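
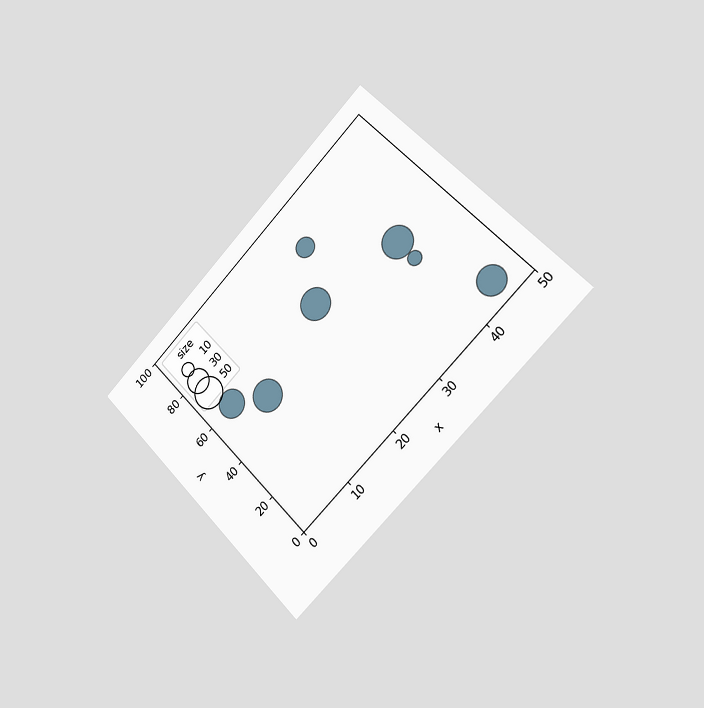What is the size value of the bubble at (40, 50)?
The chart is tilted about 45° counter-clockwise and viewed slightly from the right. Matching the bubble at (40, 50) against the size legend gives 50.

50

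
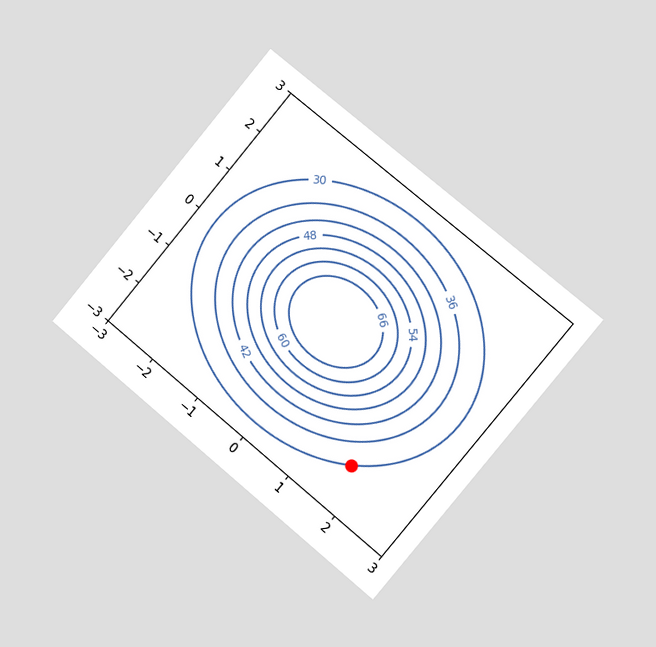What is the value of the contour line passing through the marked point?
The chart is tilted about 40° clockwise and viewed slightly from the right. The marked point sits on the contour labelled 30.

30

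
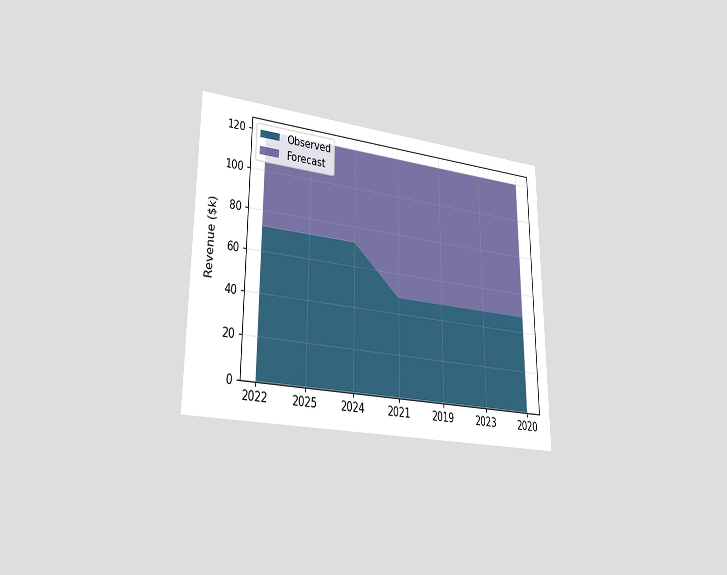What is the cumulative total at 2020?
The chart is viewed slightly from the left. The stacked total at 2020 reaches $120k.

$120k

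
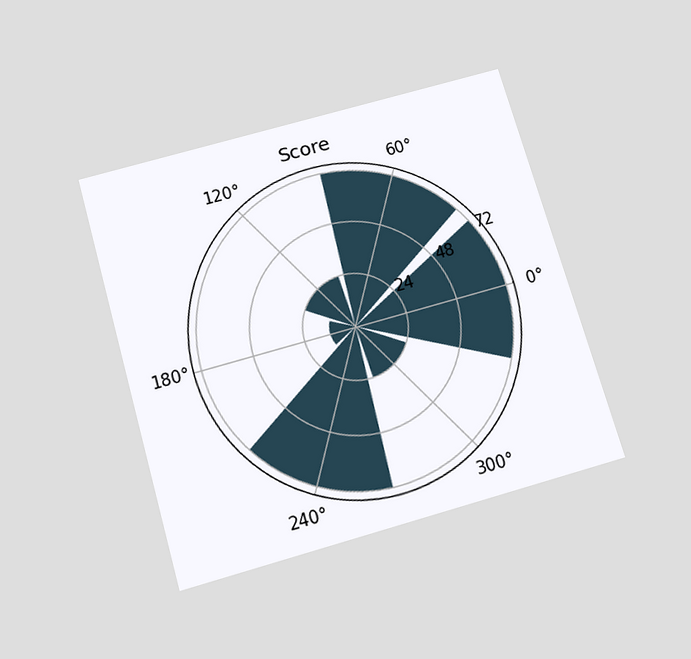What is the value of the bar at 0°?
72

The chart is tilted about 16° counter-clockwise and viewed slightly from below. The bar at 0° reaches 72 on the radial axis.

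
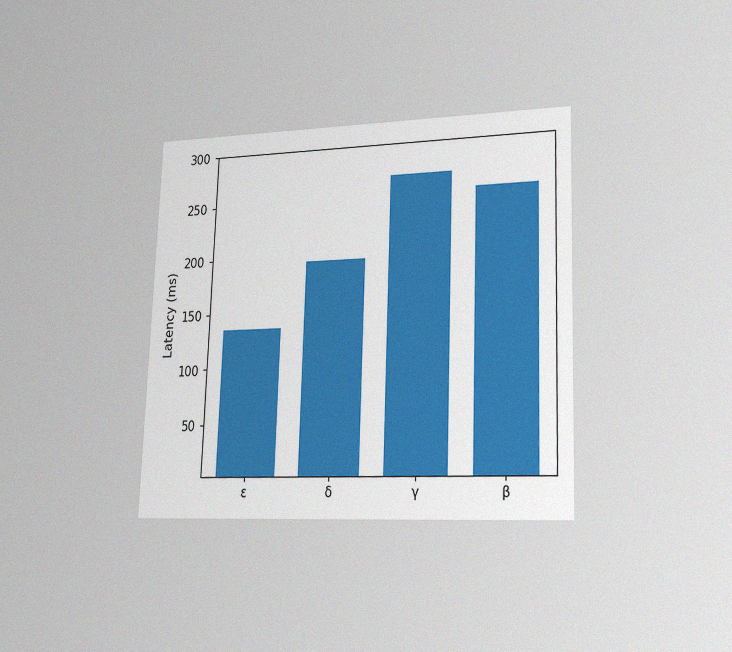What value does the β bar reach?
255ms

The chart is tilted about 2° clockwise and viewed slightly from the right, with some photo noise. Reading along the chart's y-axis, the β bar reaches 255ms.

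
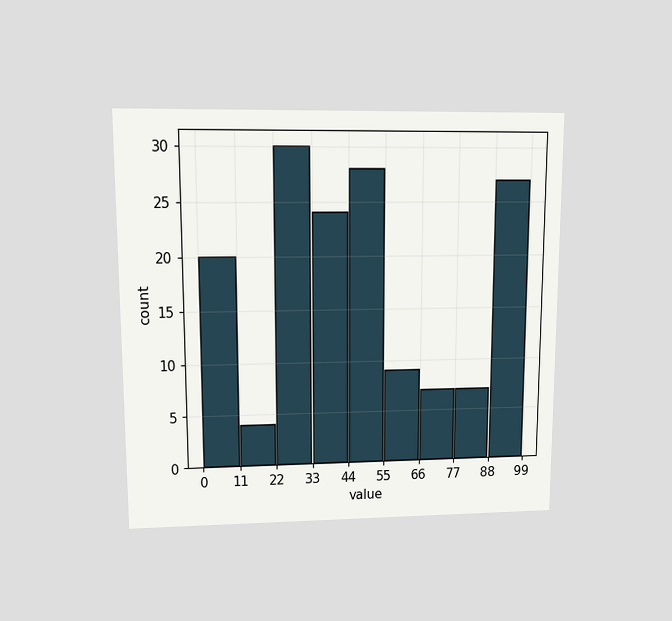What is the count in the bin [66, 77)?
The chart is viewed at a slight angle. The [66, 77) bin has height 7.

7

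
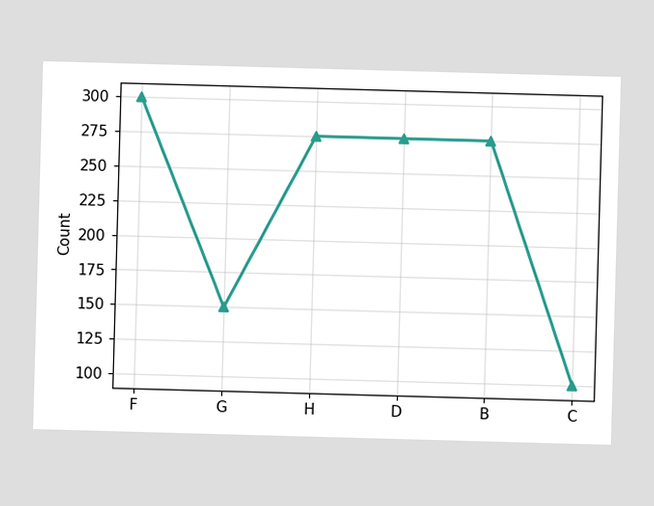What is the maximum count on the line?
The highest point is at F, and reading across to the y-axis gives 300.

300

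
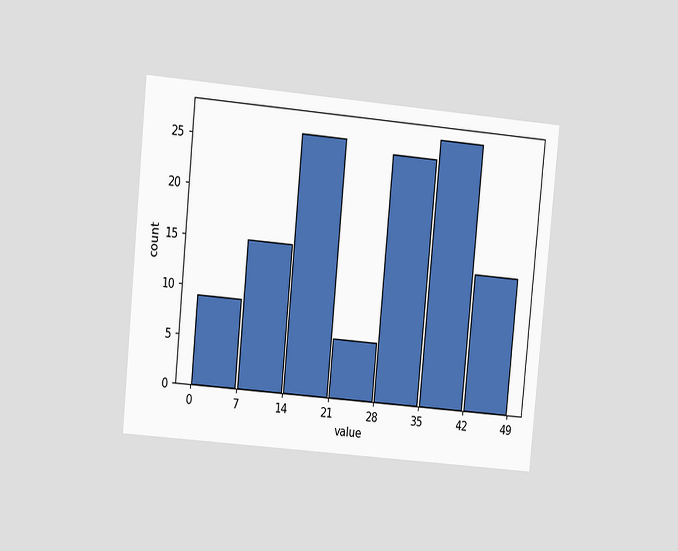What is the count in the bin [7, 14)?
The chart is tilted about 5° clockwise and viewed at a slight angle. The [7, 14) bin has height 15.

15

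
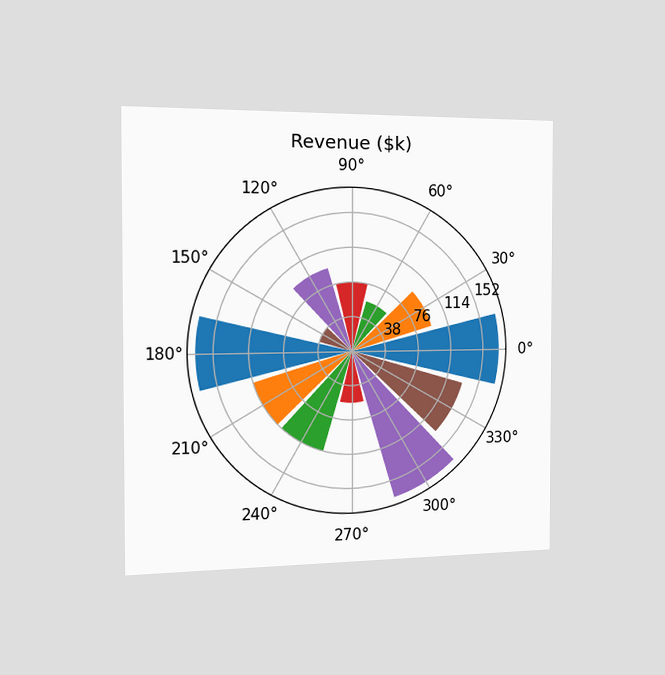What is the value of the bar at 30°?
$95k

The chart is viewed slightly from the left. The bar at 30° reaches $95k on the radial axis.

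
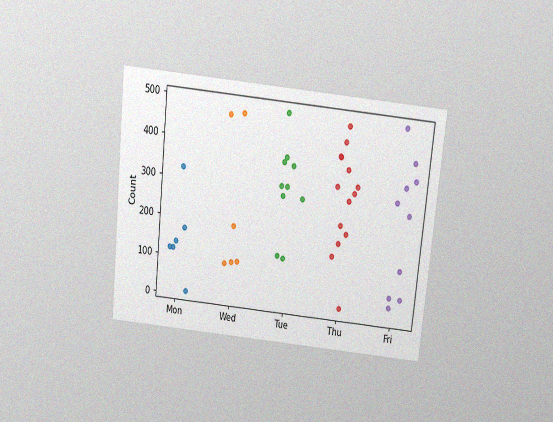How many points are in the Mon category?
The chart is tilted about 6° clockwise and viewed slightly from above, with some photo noise. Counting the markers in the Mon column gives 6.

6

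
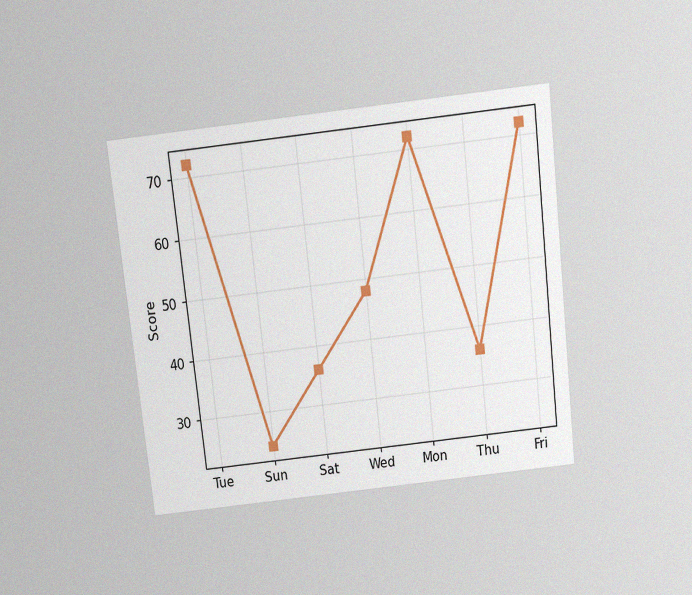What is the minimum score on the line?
24

The chart is tilted about 6° counter-clockwise and viewed slightly from above, with some photo noise. The lowest point is at Sun, and reading across to the y-axis gives 24.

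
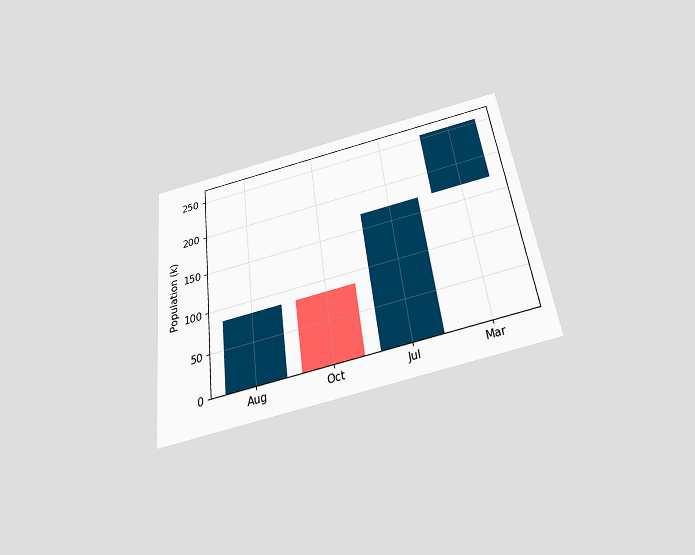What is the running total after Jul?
The chart is tilted about 7° counter-clockwise and viewed slightly from below. After Jul the running total reaches 170k.

170k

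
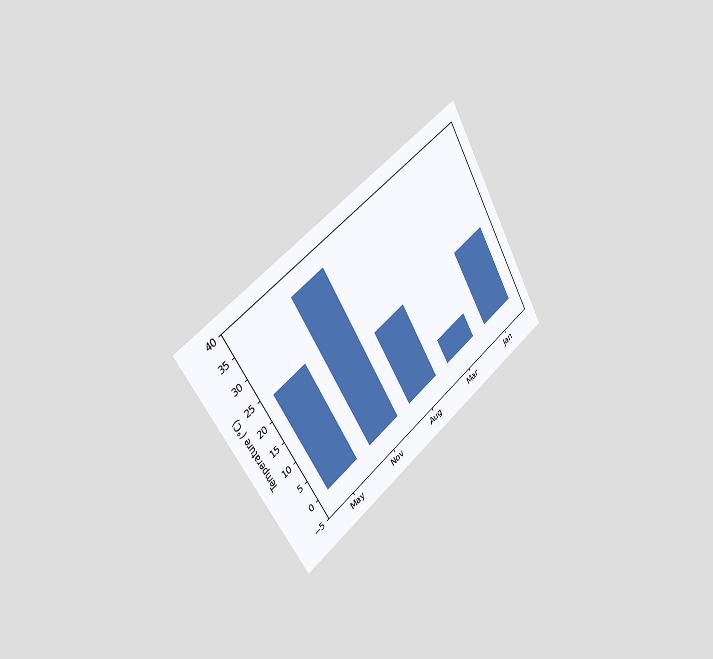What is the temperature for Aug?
The chart is tilted about 31° counter-clockwise and viewed slightly from the left. Reading along the chart's y-axis, the Aug bar reaches 18°C.

18°C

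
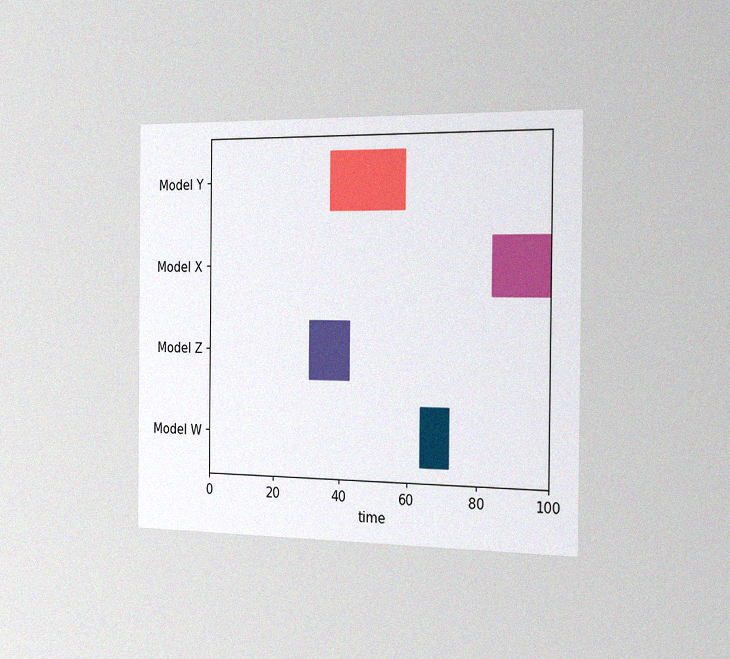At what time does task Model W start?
64

The chart is viewed slightly from the right, with some photo noise. The Model W bar begins at t=64.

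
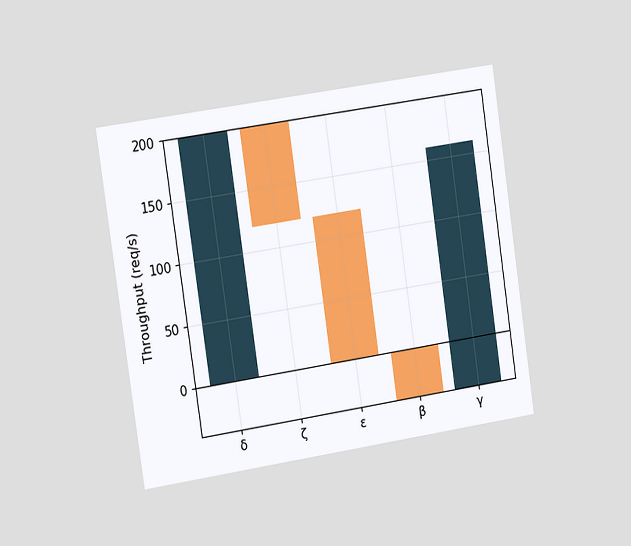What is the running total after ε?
The chart is tilted about 8° counter-clockwise and viewed slightly from the left. After ε the running total reaches 0req/s.

0req/s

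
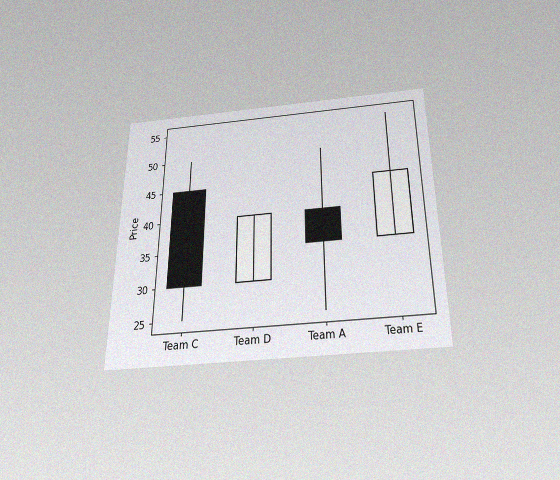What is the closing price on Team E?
45

The chart is viewed slightly from below, with some photo noise. The Team E candle closes at 45.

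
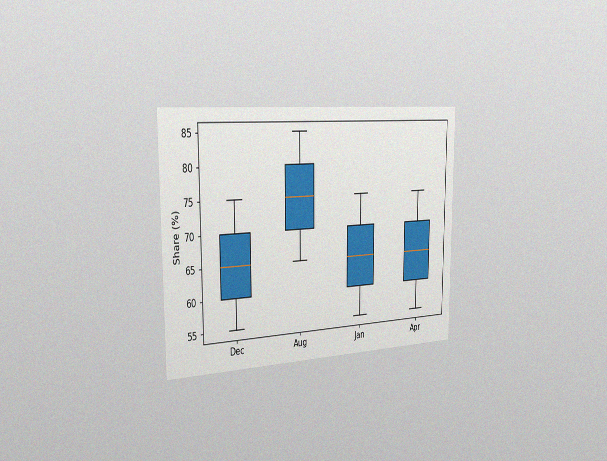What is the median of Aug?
The chart is viewed slightly from the left, with some photo noise. The median line in the Aug box sits at 75%.

75%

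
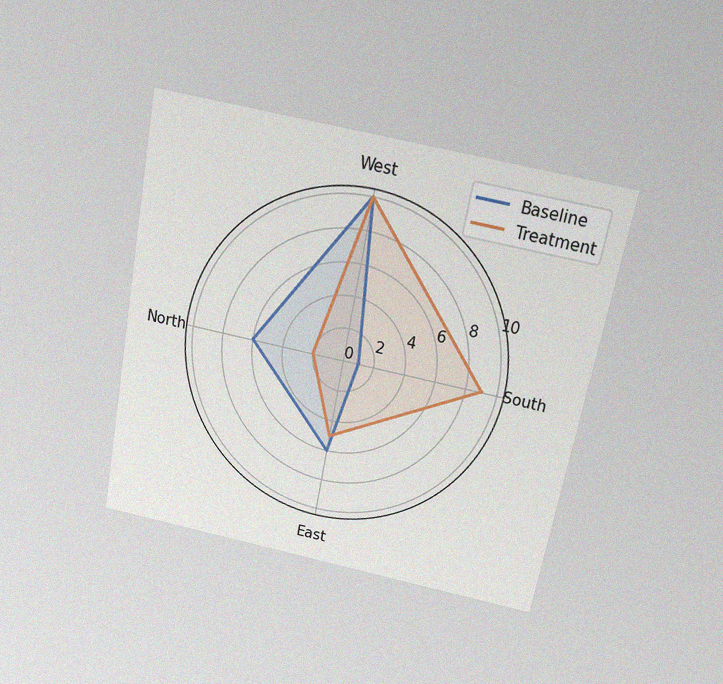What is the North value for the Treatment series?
The chart is tilted about 11° clockwise and viewed slightly from above, with some photo noise. On the North axis, Treatment reaches 2.

2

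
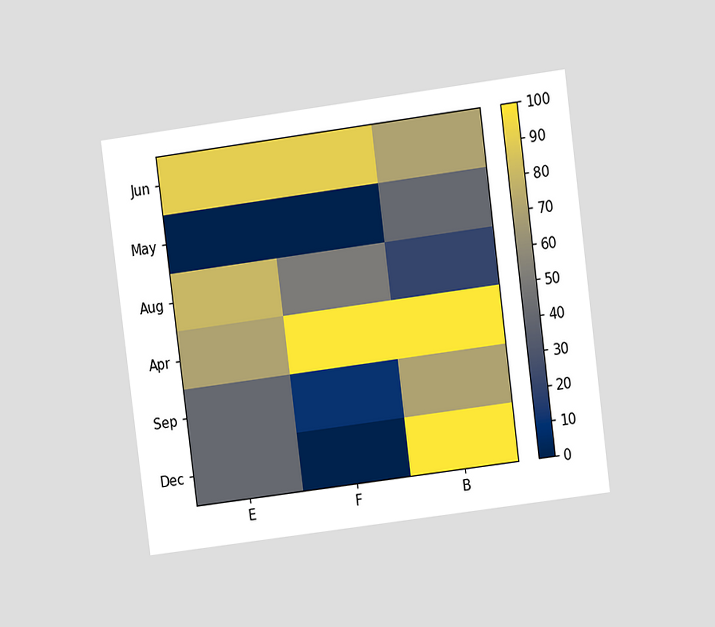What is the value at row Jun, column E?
The chart is tilted about 7° counter-clockwise and viewed at a slight angle. Matching cell (Jun, E) against the colorbar gives 90.

90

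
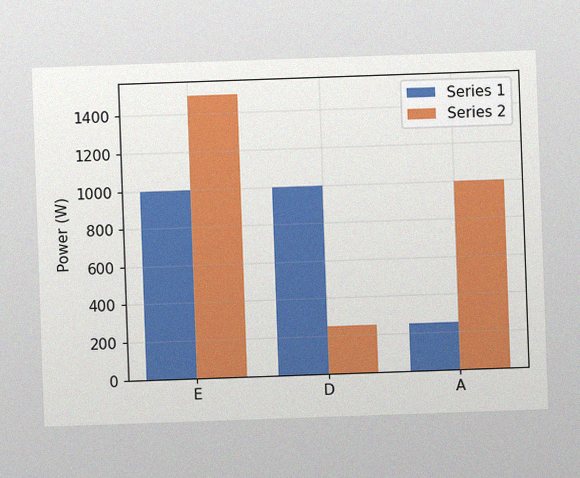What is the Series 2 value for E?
1500W

The chart is tilted about 2° counter-clockwise, with some photo noise. The Series 2 bar at E reaches 1500W on the y-axis.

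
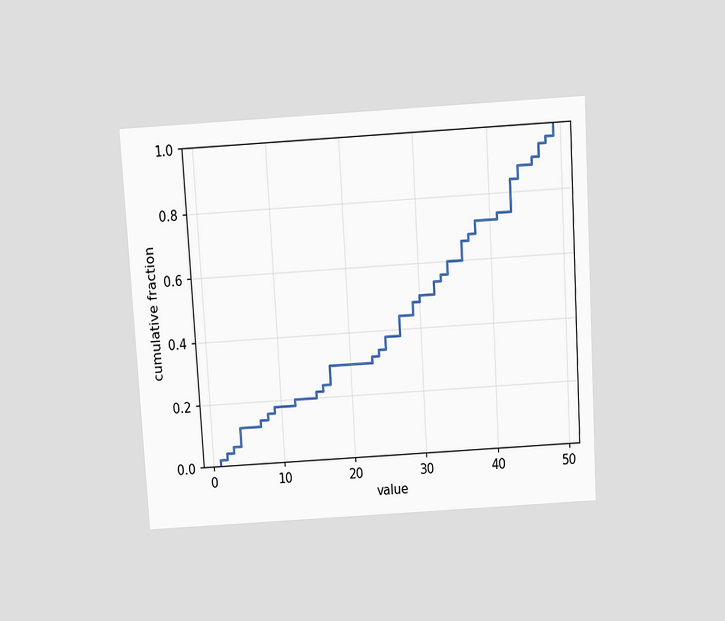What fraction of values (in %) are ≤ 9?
18%

The chart is tilted about 3° counter-clockwise and viewed slightly from above. At x=9 the ECDF step is at 18%.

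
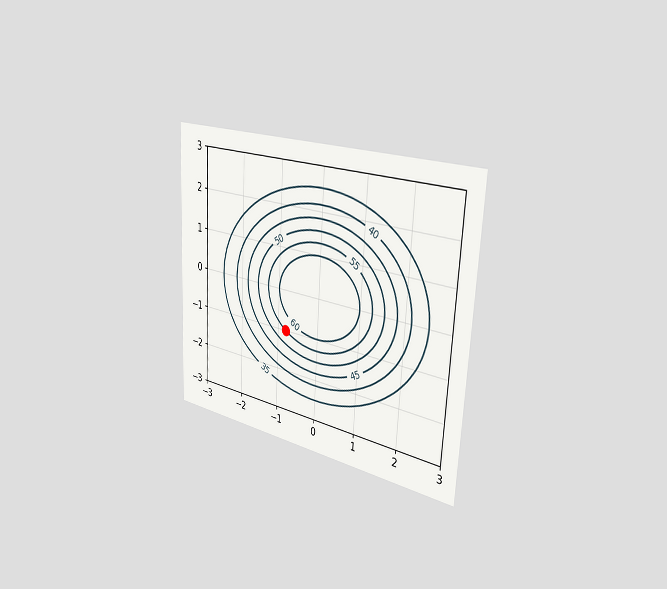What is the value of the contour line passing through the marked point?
The chart is tilted about 3° clockwise and viewed slightly from the right. The marked point sits on the contour labelled 55.

55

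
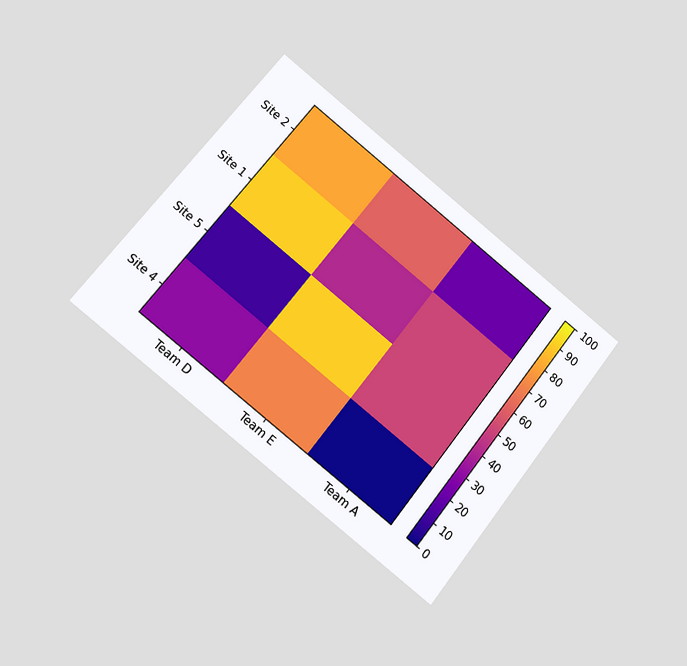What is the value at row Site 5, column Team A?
The chart is tilted about 39° clockwise and viewed at a slight angle. Matching cell (Site 5, Team A) against the colorbar gives 50.

50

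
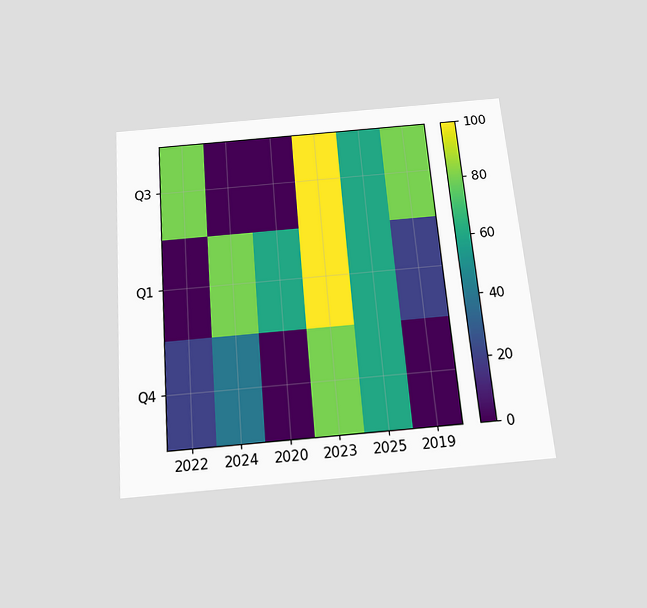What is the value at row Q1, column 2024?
The chart is tilted about 5° counter-clockwise and viewed slightly from below. Matching cell (Q1, 2024) against the colorbar gives 80.

80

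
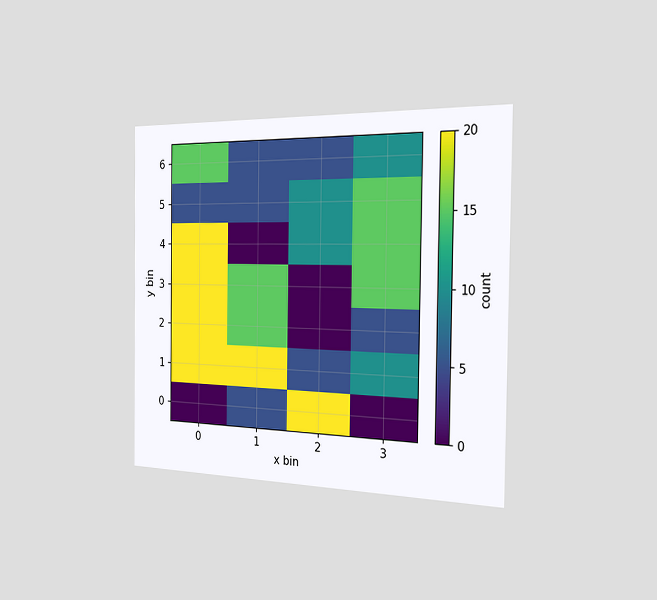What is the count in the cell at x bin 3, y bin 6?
10

The chart is viewed slightly from the right. Matching the cell (3, 6) against the colorbar gives 10.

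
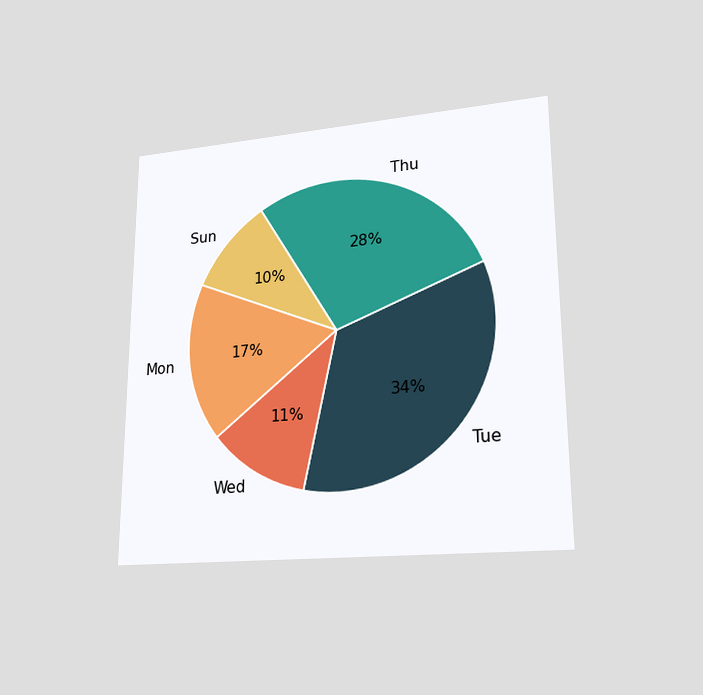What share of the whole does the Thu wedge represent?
28%

The chart is viewed at a slight angle. The Thu slice takes up 28% of the pie.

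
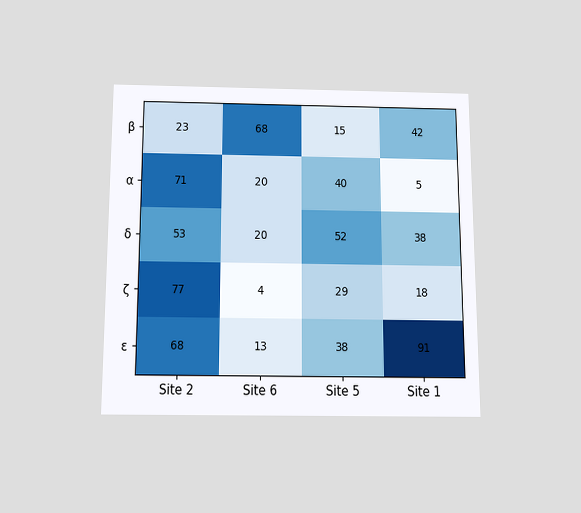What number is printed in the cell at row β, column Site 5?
The chart is viewed slightly from below. The (β, Site 5) cell reads 15.

15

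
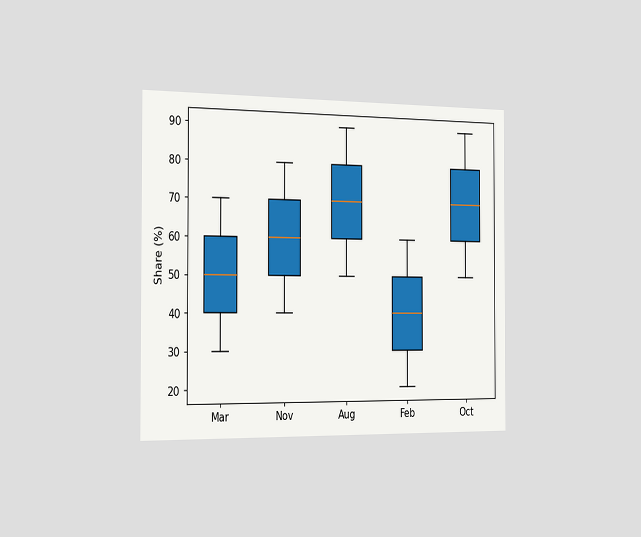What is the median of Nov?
The chart is viewed slightly from the left. The median line in the Nov box sits at 60%.

60%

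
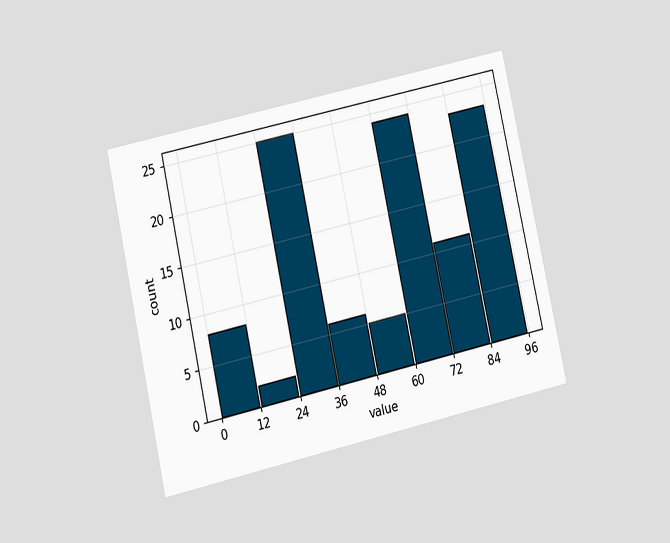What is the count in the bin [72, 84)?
The chart is tilted about 13° counter-clockwise and viewed at a slight angle. The [72, 84) bin has height 11.

11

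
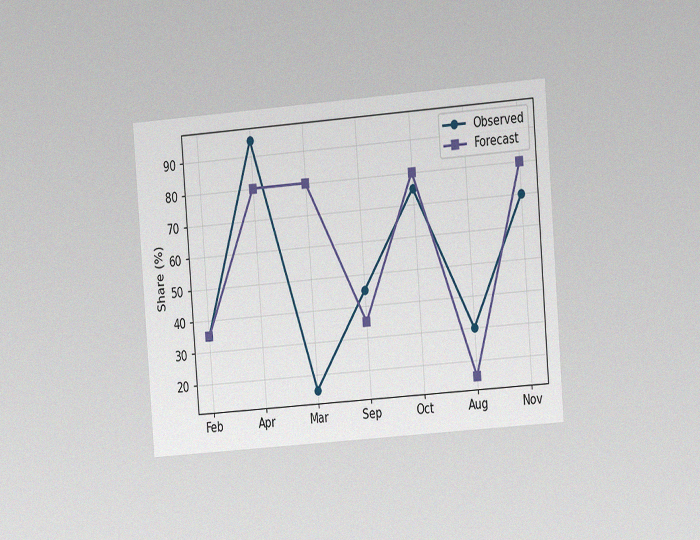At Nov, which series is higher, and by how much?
The chart is tilted about 4° counter-clockwise and viewed slightly from the right, with some photo noise. At Nov, Forecast sits above the other line by 10%.

Forecast, by 10%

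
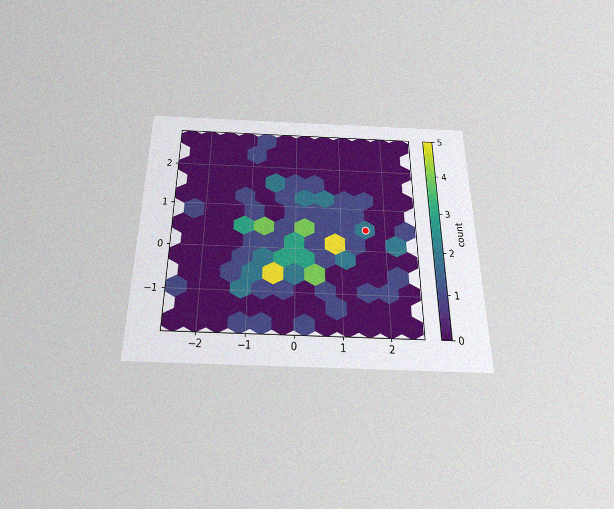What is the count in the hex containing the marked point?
The chart is viewed slightly from below, with some photo noise. The marked hex reads 2 on the colorbar.

2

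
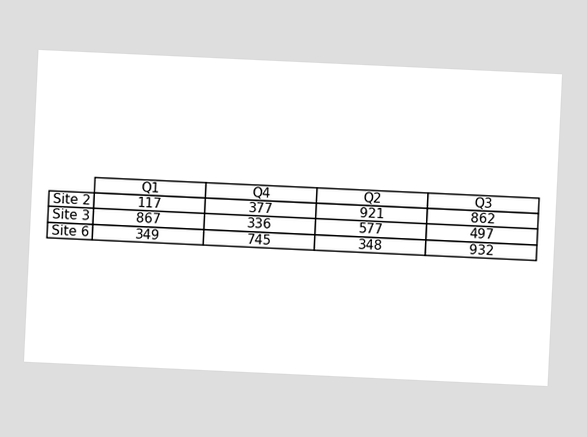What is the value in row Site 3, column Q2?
The chart is tilted about 3° clockwise. The (Site 3, Q2) cell reads 577.

577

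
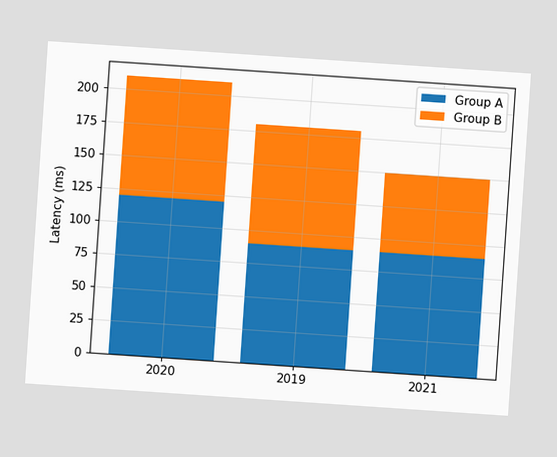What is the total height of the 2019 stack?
180ms

The chart is tilted about 4° clockwise. The 2019 stack's top reaches 180ms on the y-axis.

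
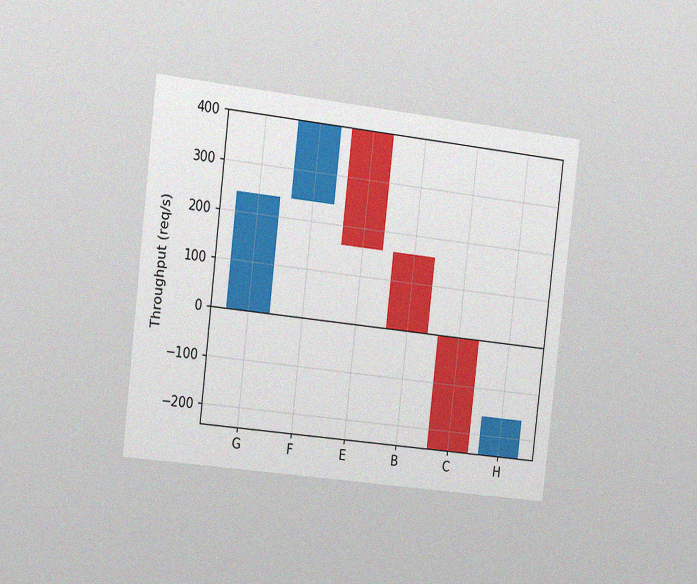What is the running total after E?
The chart is tilted about 7° clockwise and viewed slightly from the left, with some photo noise. After E the running total reaches 160req/s.

160req/s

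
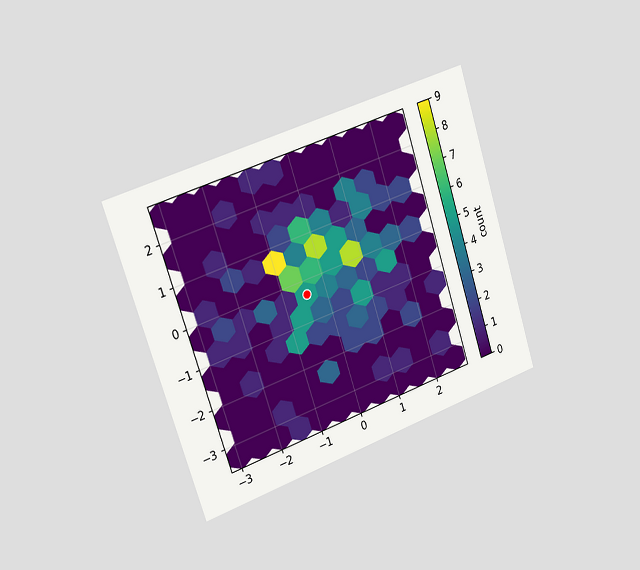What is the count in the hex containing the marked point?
5

The chart is tilted about 18° counter-clockwise and viewed slightly from the left. The marked hex reads 5 on the colorbar.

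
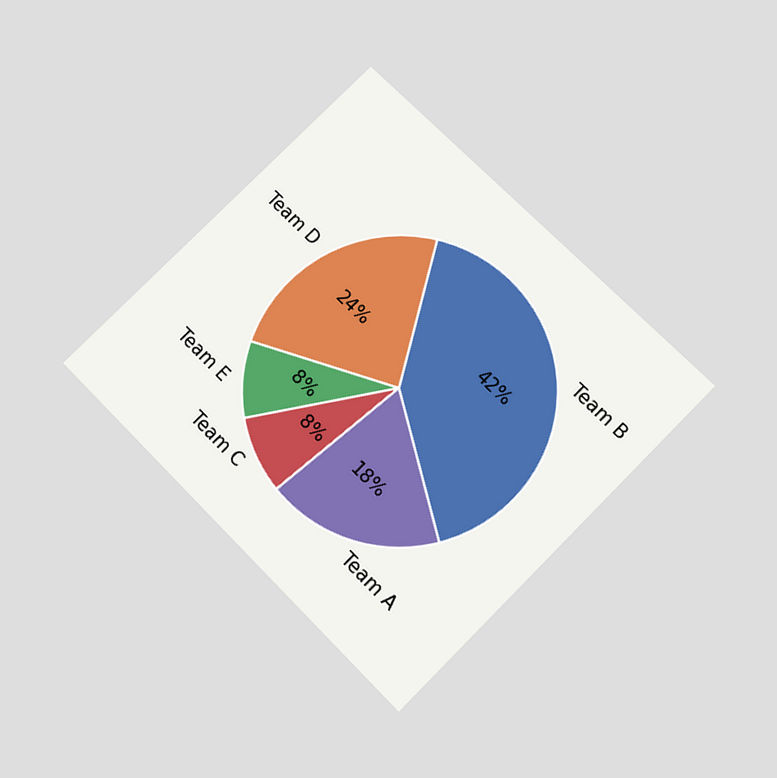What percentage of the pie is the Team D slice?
The chart is tilted about 45° clockwise and viewed slightly from below. The Team D slice takes up 24% of the pie.

24%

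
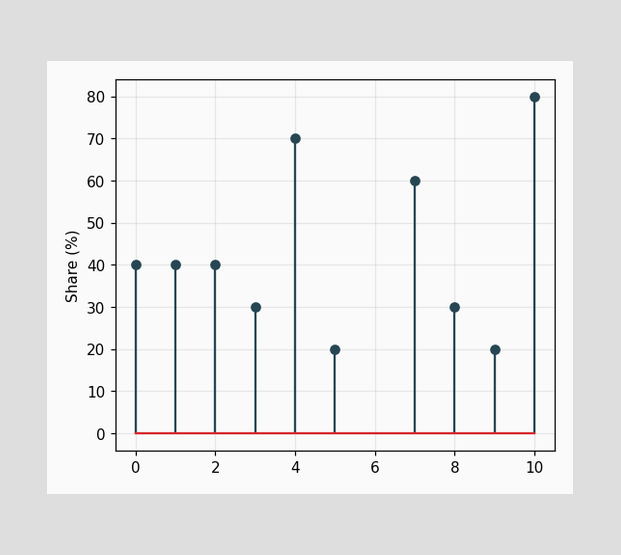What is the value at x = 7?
The stem at x=7 reaches 60%.

60%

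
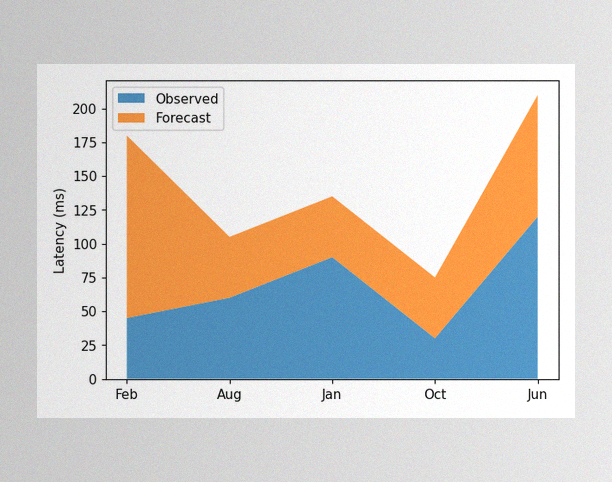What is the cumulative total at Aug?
The image has some photo noise and uneven lighting. The stacked total at Aug reaches 105ms.

105ms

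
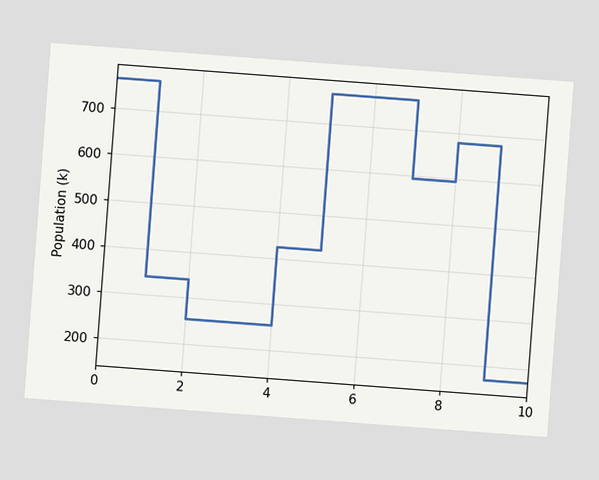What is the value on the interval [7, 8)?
595k

The chart is tilted about 4° clockwise. On [7, 8) the step sits at 595k.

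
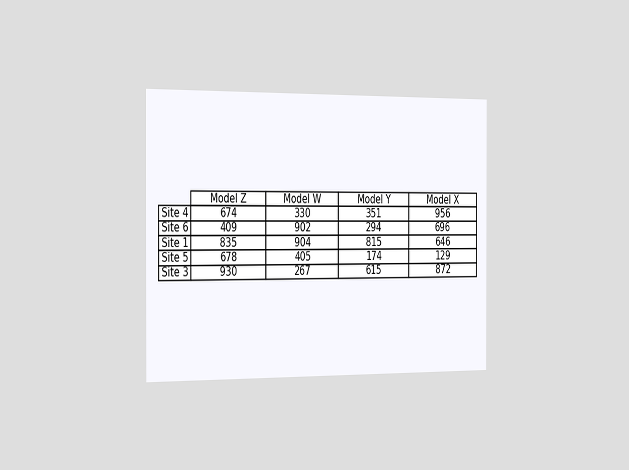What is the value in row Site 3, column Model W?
267

The chart is viewed slightly from the left. The (Site 3, Model W) cell reads 267.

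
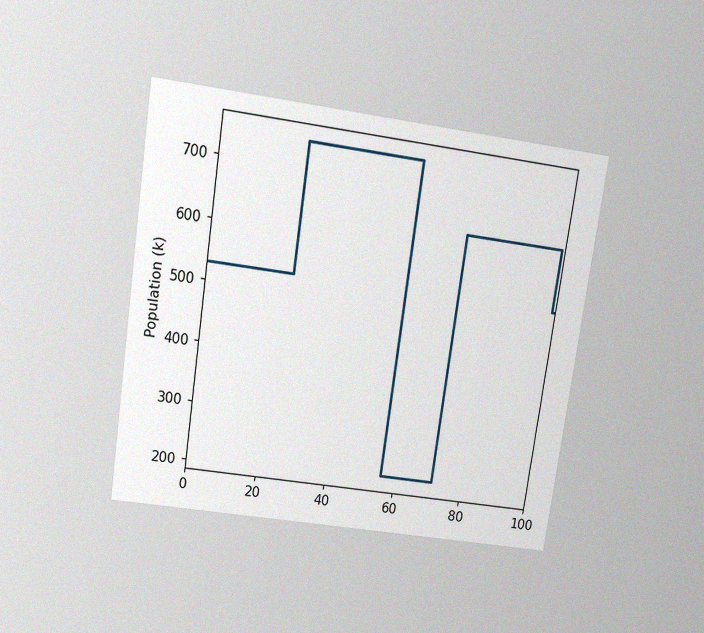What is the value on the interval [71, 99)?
The chart is tilted about 8° clockwise and viewed slightly from above, with some photo noise. On [71, 99) the step sits at 636k.

636k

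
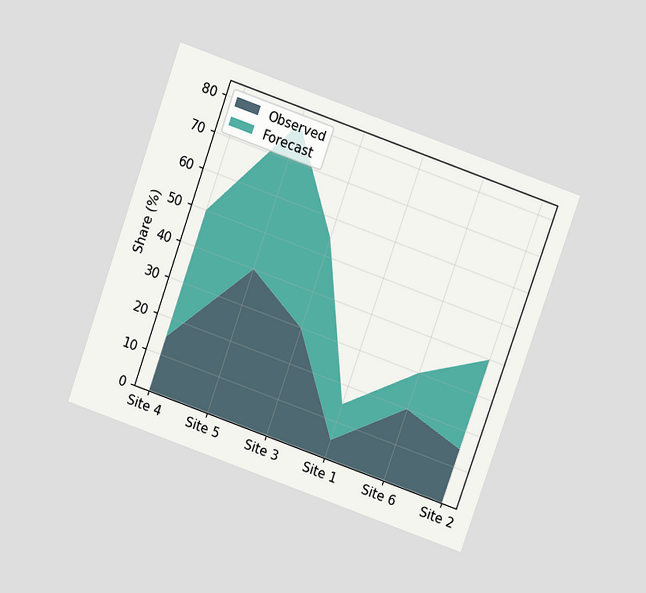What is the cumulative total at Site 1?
15%

The chart is tilted about 19° clockwise and viewed slightly from above. The stacked total at Site 1 reaches 15%.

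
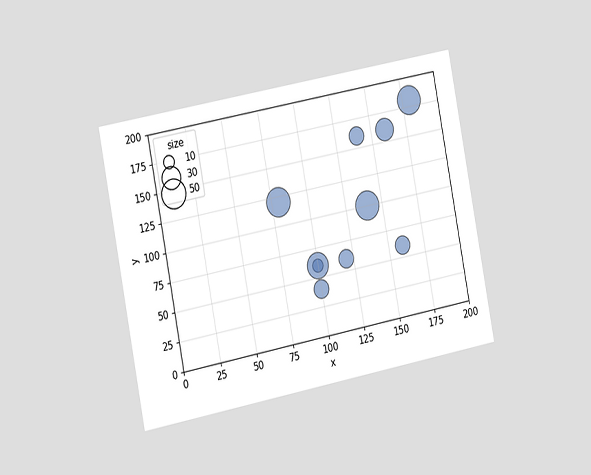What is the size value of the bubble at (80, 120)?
The chart is tilted about 11° counter-clockwise and viewed slightly from the left. Matching the bubble at (80, 120) against the size legend gives 50.

50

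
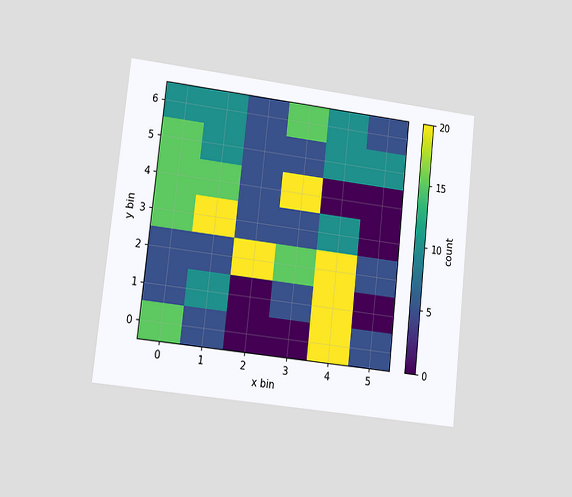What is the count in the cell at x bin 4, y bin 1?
20

The chart is tilted about 6° clockwise and viewed at a slight angle. Matching the cell (4, 1) against the colorbar gives 20.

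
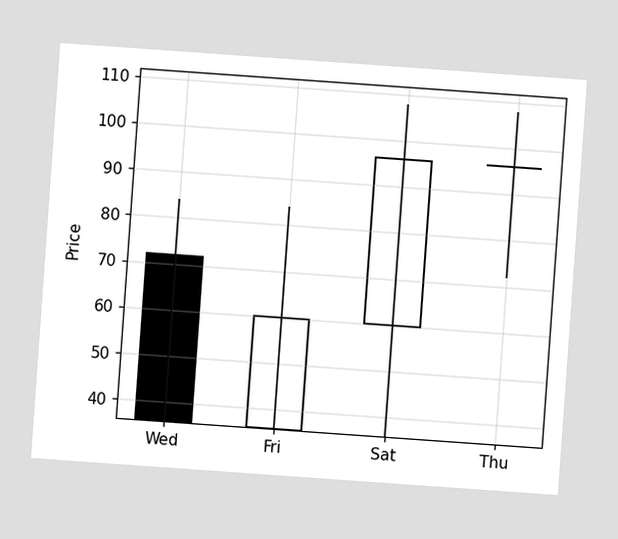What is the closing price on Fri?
60

The chart is tilted about 4° clockwise. The Fri candle closes at 60.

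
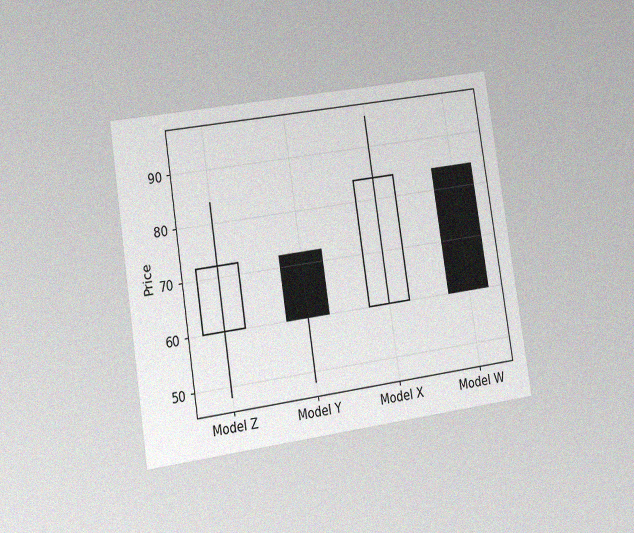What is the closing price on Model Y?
60

The chart is tilted about 9° counter-clockwise and viewed at a slight angle, with some photo noise. The Model Y candle closes at 60.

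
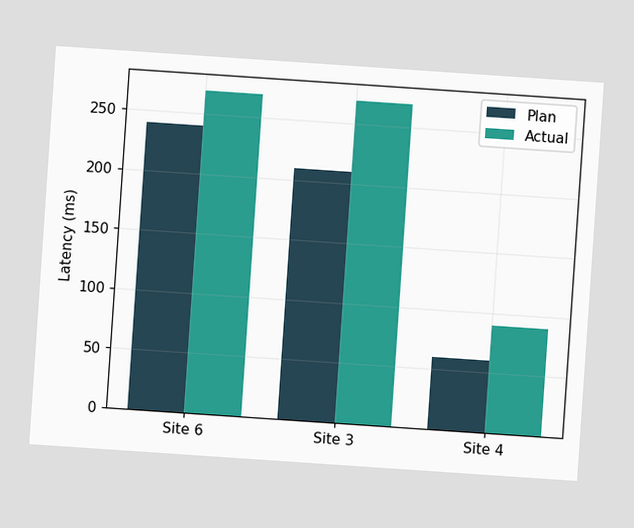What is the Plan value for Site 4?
The chart is tilted about 4° clockwise. The Plan bar at Site 4 reaches 60ms on the y-axis.

60ms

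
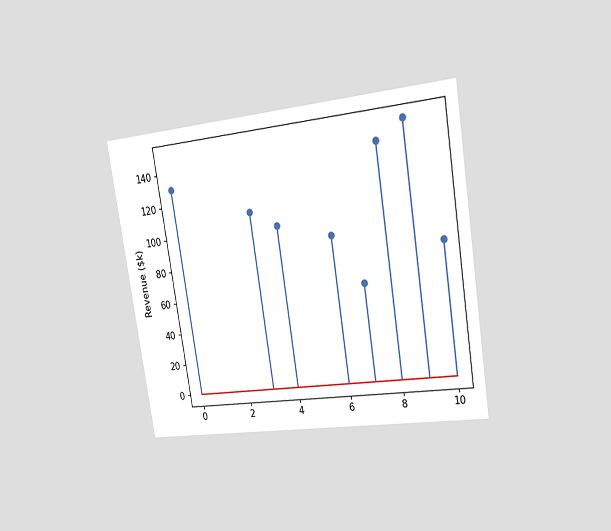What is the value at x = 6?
$90k

The chart is tilted about 9° counter-clockwise and viewed slightly from the right. The stem at x=6 reaches $90k.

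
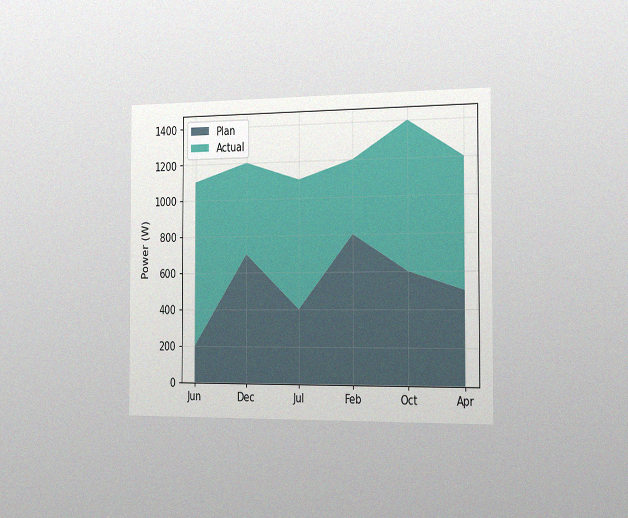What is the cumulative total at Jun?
1100W

The chart is viewed slightly from the right, with some photo noise. The stacked total at Jun reaches 1100W.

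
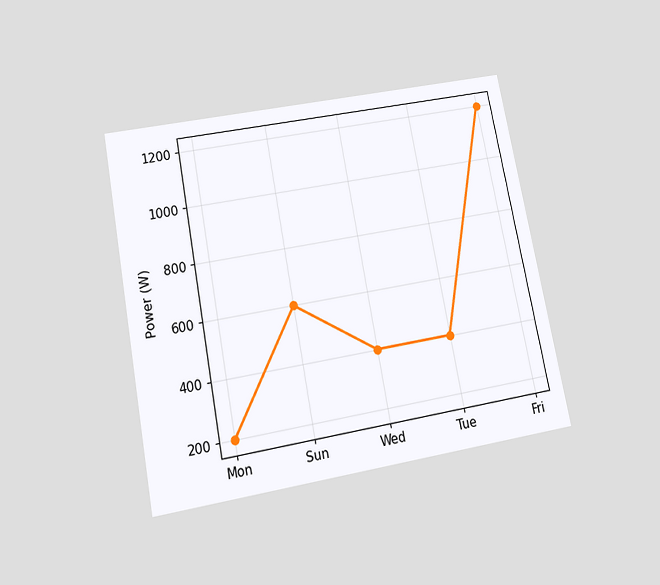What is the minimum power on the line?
200W

The chart is tilted about 11° counter-clockwise and viewed slightly from below. The lowest point is at Mon, and reading across to the y-axis gives 200W.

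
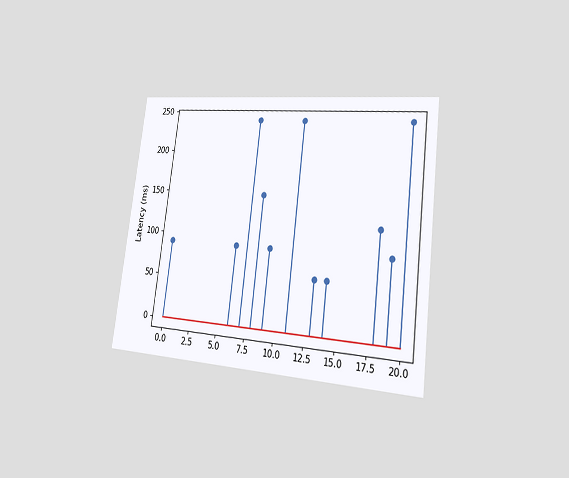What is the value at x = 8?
The chart is tilted about 7° clockwise and viewed slightly from the right. The stem at x=8 reaches 150ms.

150ms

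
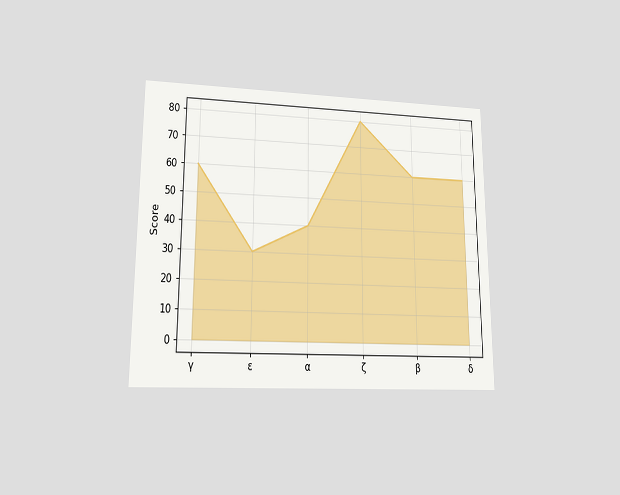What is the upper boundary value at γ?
60

The chart is viewed at a slight angle. At γ the upper boundary is at 60.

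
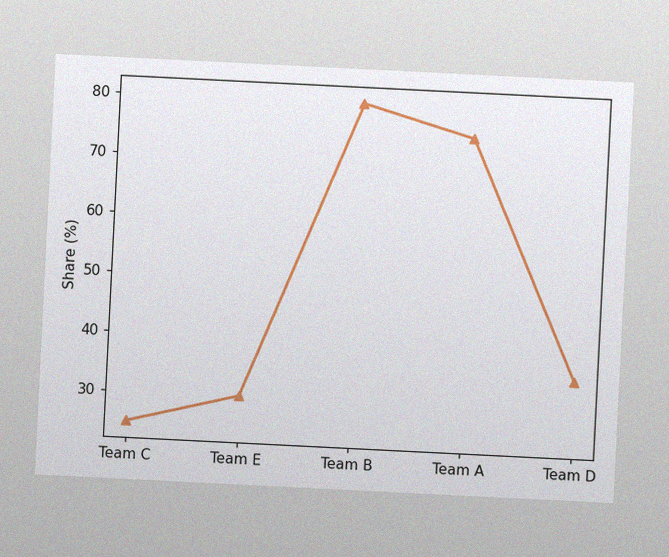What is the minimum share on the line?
25%

The chart is tilted about 3° clockwise, with some photo noise. The lowest point is at Team C, and reading across to the y-axis gives 25%.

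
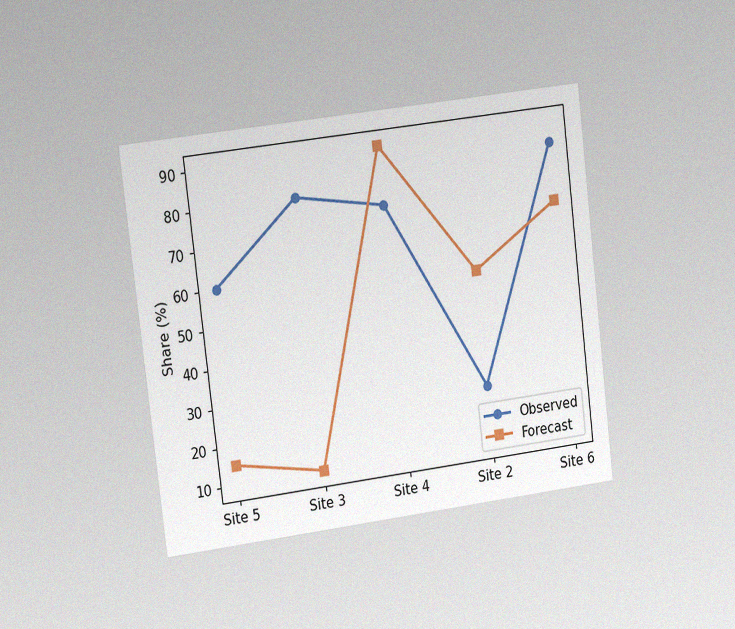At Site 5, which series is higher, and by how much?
Observed, by 45%

The chart is tilted about 7° counter-clockwise and viewed slightly from the left, with some photo noise. At Site 5, Observed sits above the other line by 45%.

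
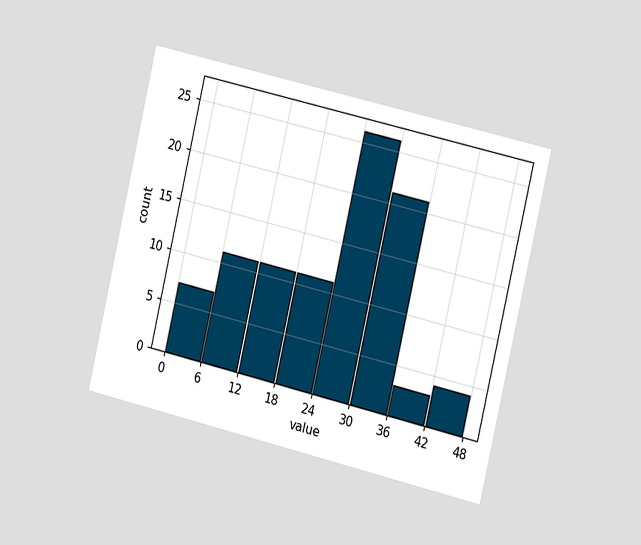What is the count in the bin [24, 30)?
26

The chart is tilted about 13° clockwise and viewed slightly from the right. The [24, 30) bin has height 26.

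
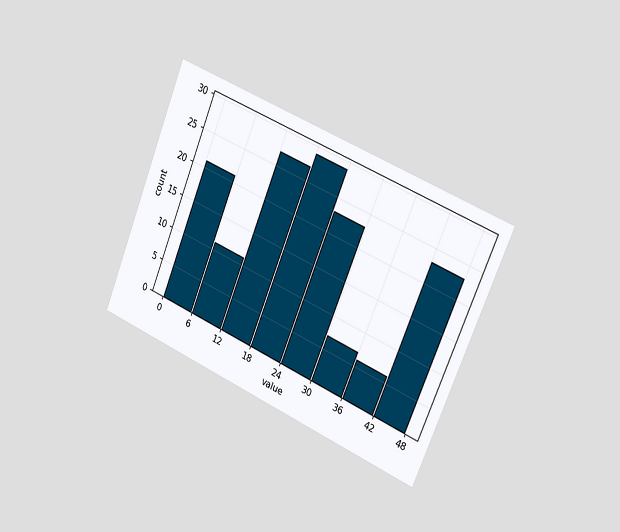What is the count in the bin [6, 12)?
11

The chart is tilted about 22° clockwise and viewed slightly from the right. The [6, 12) bin has height 11.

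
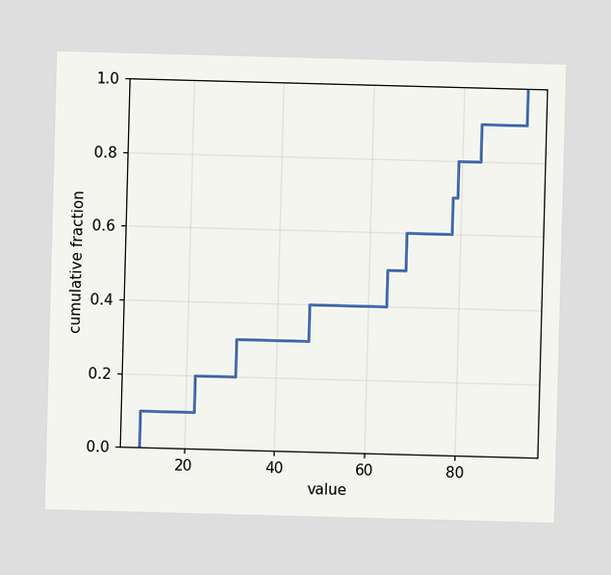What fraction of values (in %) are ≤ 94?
At x=94 the ECDF step is at 100%.

100%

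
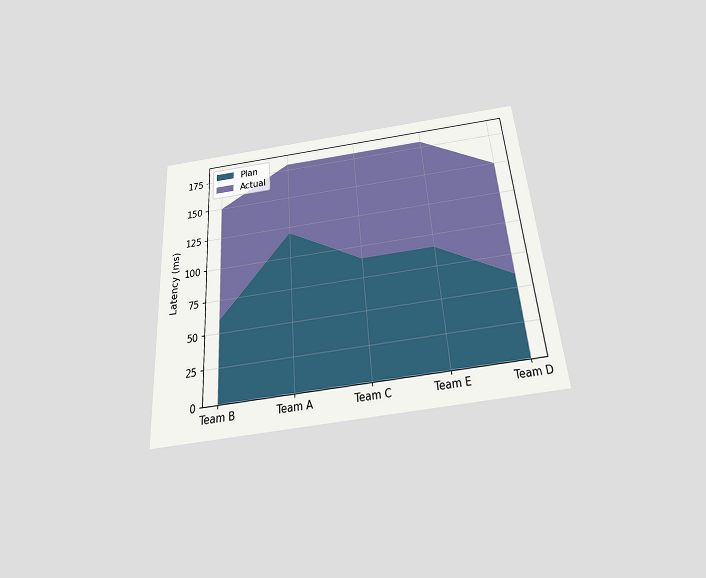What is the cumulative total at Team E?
The chart is tilted about 4° counter-clockwise and viewed slightly from below. The stacked total at Team E reaches 180ms.

180ms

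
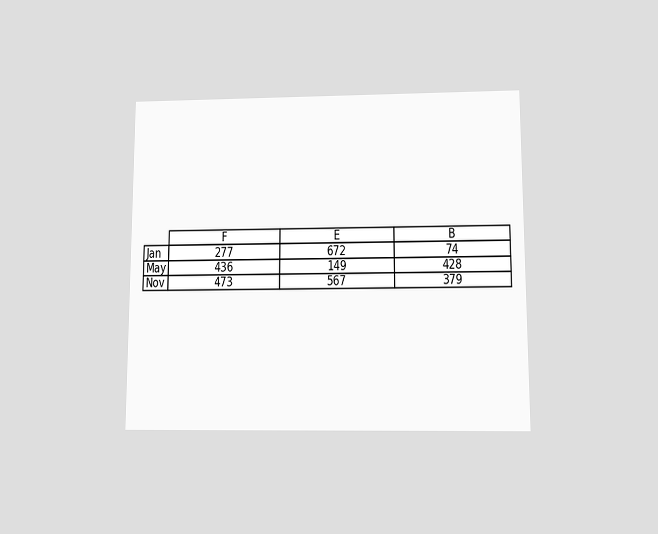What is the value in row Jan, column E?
672

The chart is viewed slightly from below. The (Jan, E) cell reads 672.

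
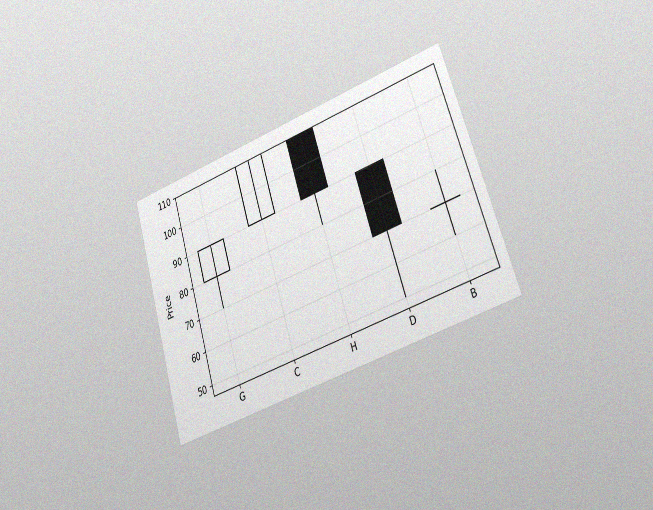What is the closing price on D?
The chart is tilted about 18° counter-clockwise and viewed slightly from the right, with some photo noise. The D candle closes at 70.

70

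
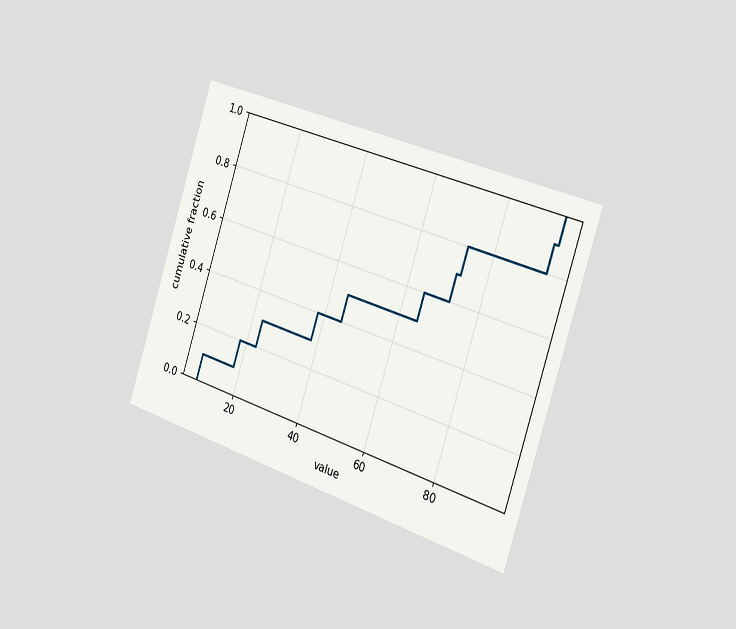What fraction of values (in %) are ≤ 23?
30%

The chart is tilted about 18° clockwise and viewed slightly from the right. At x=23 the ECDF step is at 30%.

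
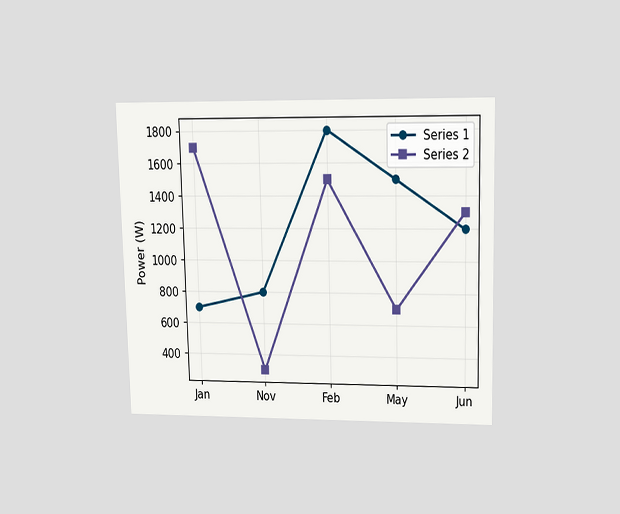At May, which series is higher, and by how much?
The chart is viewed slightly from above. At May, Series 1 sits above the other line by 800W.

Series 1, by 800W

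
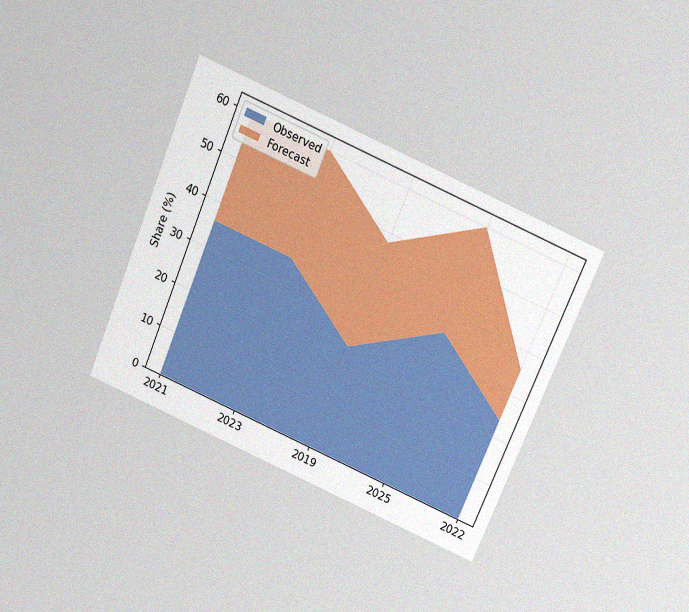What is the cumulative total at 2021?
The chart is tilted about 23° clockwise and viewed slightly from above, with some photo noise. The stacked total at 2021 reaches 60%.

60%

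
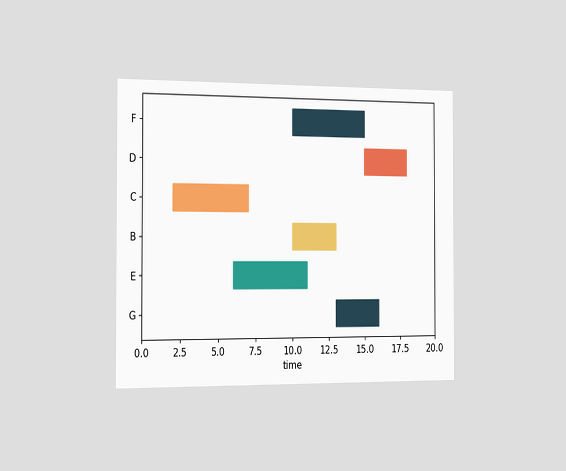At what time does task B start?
10

The chart is viewed slightly from the left. The B bar begins at t=10.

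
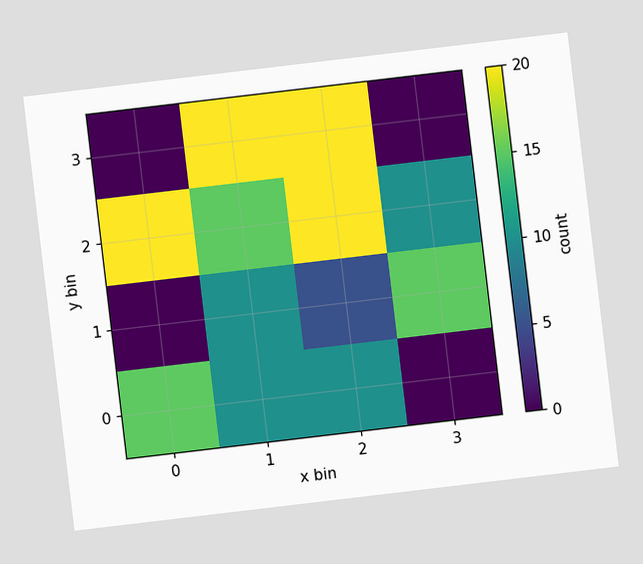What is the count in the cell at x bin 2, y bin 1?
5

The chart is tilted about 7° counter-clockwise. Matching the cell (2, 1) against the colorbar gives 5.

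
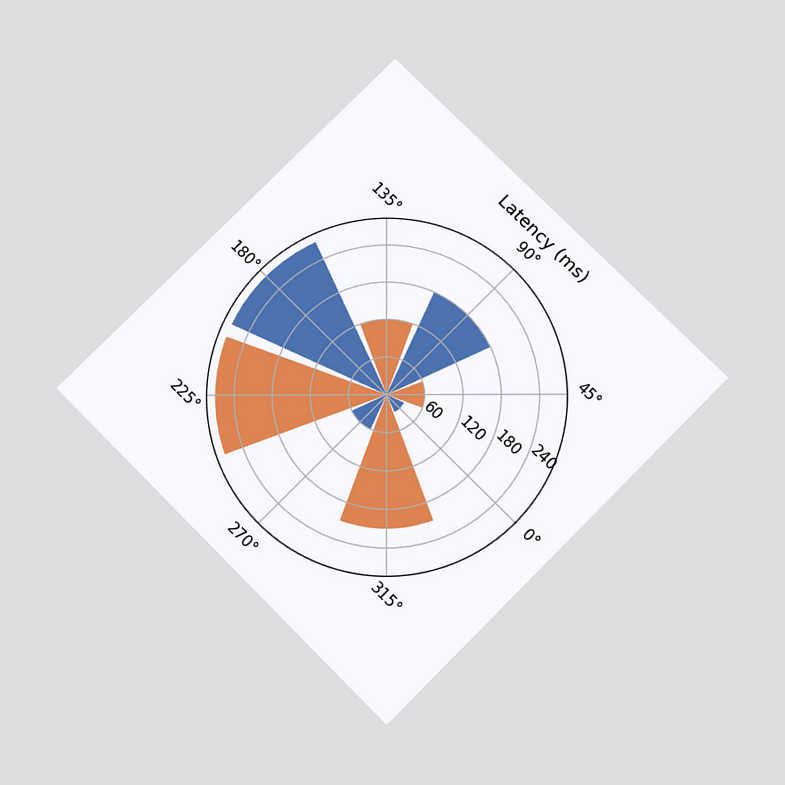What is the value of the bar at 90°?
The chart is tilted about 45° clockwise and viewed slightly from below. The bar at 90° reaches 180ms on the radial axis.

180ms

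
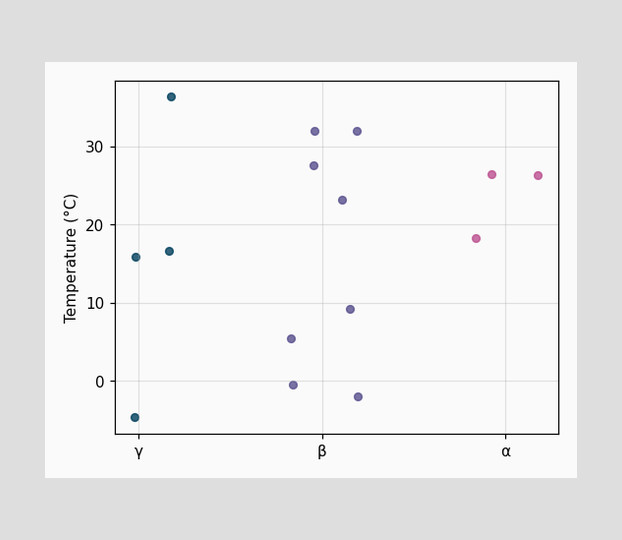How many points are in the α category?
Counting the markers in the α column gives 3.

3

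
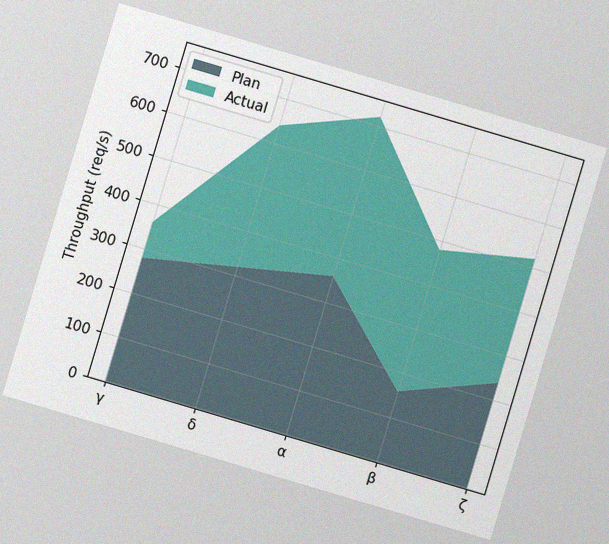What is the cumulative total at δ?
640req/s

The chart is tilted about 17° clockwise, with some photo noise. The stacked total at δ reaches 640req/s.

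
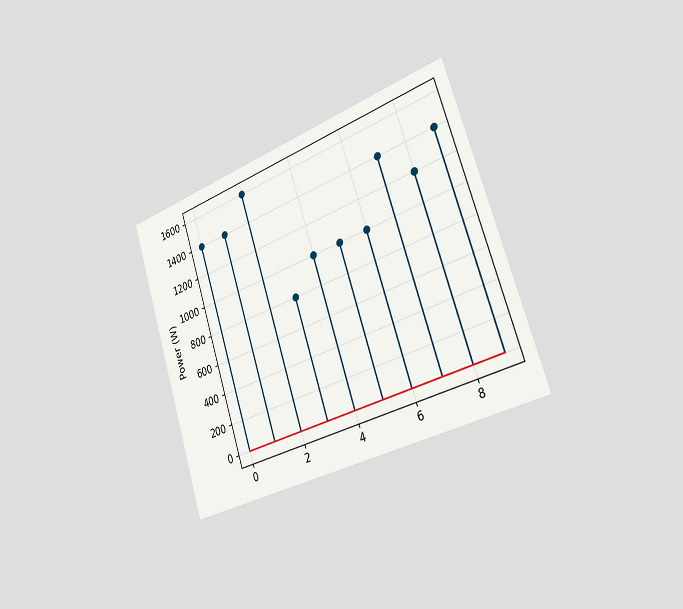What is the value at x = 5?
1000W

The chart is tilted about 18° counter-clockwise and viewed slightly from the right. The stem at x=5 reaches 1000W.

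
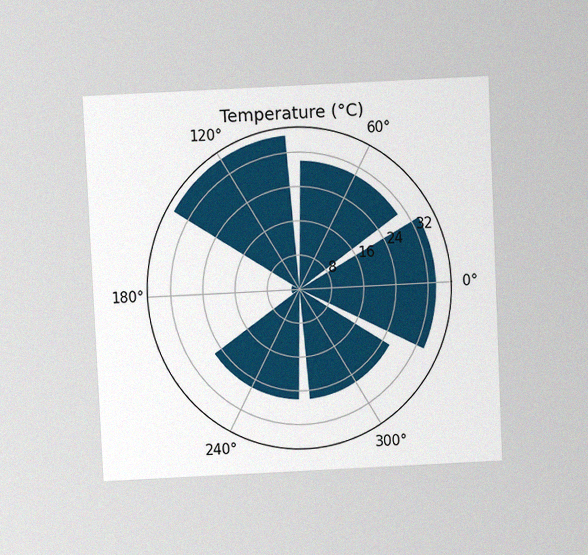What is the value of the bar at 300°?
26°C

The chart is tilted about 3° counter-clockwise and viewed at a slight angle, with some photo noise. The bar at 300° reaches 26°C on the radial axis.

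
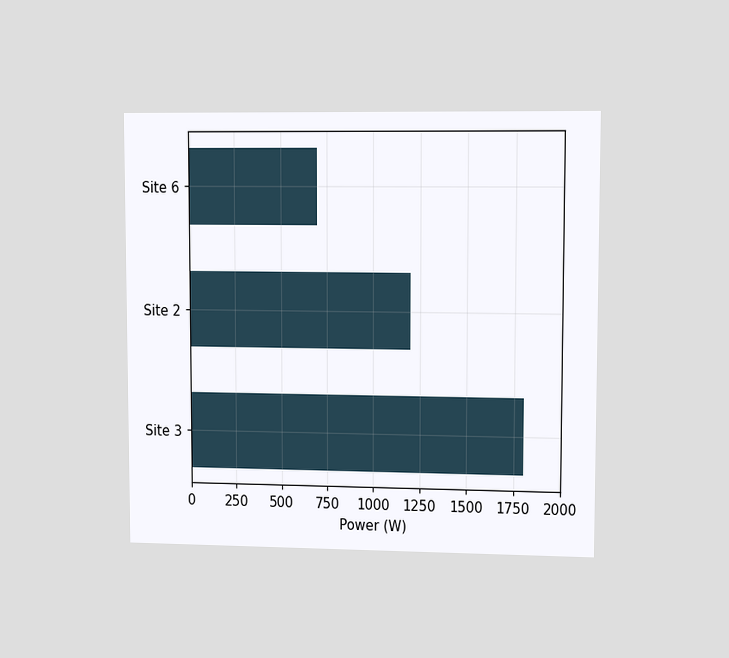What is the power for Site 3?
The chart is viewed at a slight angle. Reading along the chart's x-axis, the Site 3 bar reaches 1800W.

1800W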